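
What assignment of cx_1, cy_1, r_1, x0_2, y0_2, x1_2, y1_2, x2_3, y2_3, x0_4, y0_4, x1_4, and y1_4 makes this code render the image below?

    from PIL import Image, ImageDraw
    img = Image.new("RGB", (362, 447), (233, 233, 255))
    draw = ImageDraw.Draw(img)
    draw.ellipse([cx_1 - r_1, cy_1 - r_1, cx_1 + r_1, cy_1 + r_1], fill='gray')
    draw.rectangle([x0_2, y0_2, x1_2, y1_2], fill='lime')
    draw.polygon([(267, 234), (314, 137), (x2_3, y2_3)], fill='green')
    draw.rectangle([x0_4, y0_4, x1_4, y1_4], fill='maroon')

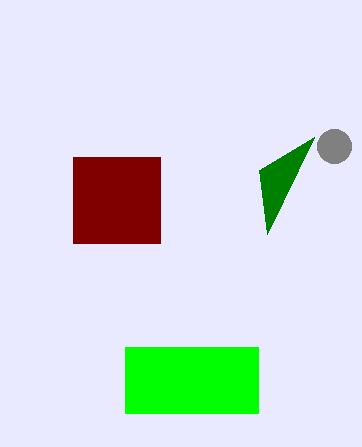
cx_1 = 334; cy_1 = 146; r_1 = 17; x0_2 = 125; y0_2 = 347; x1_2 = 258; y1_2 = 413; x2_3 = 259; y2_3 = 170; x0_4 = 73; y0_4 = 157; x1_4 = 160; y1_4 = 243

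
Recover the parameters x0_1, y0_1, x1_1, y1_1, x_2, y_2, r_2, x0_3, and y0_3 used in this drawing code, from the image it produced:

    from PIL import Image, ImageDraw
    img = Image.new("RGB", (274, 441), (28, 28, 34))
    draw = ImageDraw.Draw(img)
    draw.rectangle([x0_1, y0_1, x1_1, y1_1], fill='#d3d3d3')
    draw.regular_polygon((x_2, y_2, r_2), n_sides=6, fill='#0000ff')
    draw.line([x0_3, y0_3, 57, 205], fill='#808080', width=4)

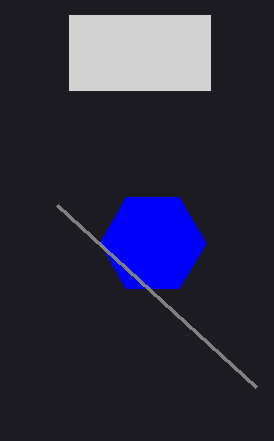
x0_1 = 69
y0_1 = 15
x1_1 = 210
y1_1 = 90
x_2 = 153
y_2 = 243
r_2 = 53
x0_3 = 256
y0_3 = 387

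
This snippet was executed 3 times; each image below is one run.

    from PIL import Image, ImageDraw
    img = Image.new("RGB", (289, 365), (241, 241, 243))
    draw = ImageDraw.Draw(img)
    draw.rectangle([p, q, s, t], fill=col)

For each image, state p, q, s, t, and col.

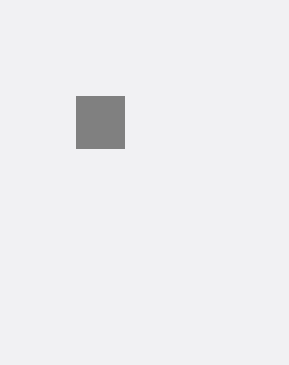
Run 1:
p = 76; q = 96; s = 124; t = 148; col = 'gray'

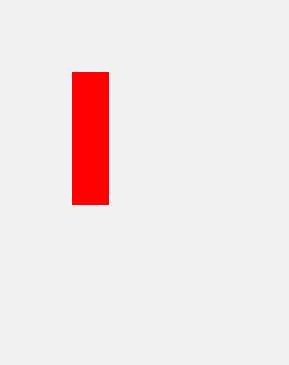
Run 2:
p = 72, q = 72, s = 108, t = 204, col = 'red'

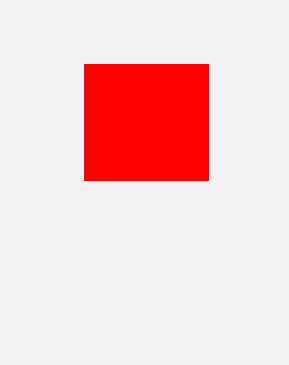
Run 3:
p = 84
q = 64
s = 208
t = 180
col = 'red'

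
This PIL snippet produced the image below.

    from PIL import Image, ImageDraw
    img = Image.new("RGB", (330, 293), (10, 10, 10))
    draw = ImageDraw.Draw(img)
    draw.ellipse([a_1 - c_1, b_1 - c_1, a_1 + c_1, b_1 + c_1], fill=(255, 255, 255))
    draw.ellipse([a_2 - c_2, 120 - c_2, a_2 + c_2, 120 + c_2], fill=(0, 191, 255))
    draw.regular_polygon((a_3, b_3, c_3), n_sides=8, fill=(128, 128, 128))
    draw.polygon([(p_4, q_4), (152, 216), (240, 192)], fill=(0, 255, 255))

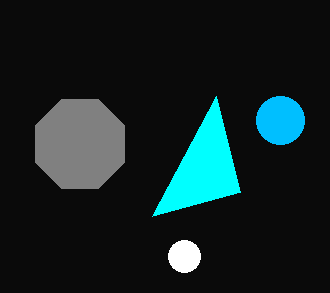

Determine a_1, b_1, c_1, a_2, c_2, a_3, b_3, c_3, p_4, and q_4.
a_1 = 184, b_1 = 256, c_1 = 16, a_2 = 280, c_2 = 24, a_3 = 80, b_3 = 144, c_3 = 48, p_4 = 216, q_4 = 96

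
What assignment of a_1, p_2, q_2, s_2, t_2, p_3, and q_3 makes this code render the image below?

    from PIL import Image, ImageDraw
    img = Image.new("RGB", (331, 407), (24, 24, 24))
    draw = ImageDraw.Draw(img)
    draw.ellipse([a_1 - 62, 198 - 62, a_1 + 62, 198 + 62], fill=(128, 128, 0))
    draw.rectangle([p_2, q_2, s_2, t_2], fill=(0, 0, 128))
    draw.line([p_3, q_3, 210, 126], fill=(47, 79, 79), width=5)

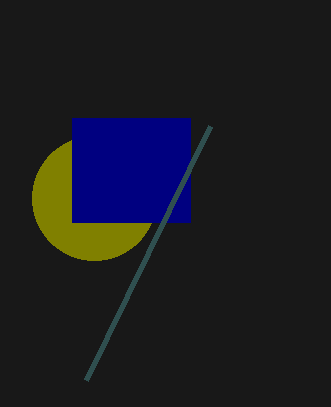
a_1 = 94; p_2 = 72; q_2 = 118; s_2 = 190; t_2 = 222; p_3 = 86; q_3 = 380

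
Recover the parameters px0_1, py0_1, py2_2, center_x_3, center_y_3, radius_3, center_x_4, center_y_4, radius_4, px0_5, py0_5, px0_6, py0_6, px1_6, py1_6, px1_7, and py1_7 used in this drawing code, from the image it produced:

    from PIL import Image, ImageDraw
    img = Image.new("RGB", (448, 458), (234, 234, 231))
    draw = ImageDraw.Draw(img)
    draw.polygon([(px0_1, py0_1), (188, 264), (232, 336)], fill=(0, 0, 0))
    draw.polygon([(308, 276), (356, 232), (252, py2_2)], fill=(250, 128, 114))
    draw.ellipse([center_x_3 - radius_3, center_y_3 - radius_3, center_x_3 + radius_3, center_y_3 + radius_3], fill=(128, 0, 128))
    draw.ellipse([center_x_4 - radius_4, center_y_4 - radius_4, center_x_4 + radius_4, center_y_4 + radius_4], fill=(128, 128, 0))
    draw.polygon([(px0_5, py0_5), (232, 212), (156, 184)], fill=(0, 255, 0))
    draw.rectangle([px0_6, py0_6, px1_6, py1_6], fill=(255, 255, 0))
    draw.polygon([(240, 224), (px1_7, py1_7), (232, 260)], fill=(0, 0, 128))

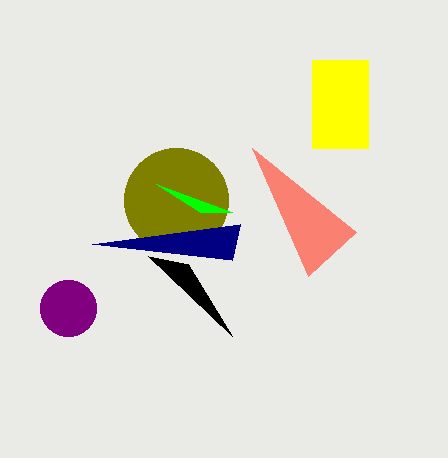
px0_1 = 148, py0_1 = 256, py2_2 = 148, center_x_3 = 68, center_y_3 = 308, radius_3 = 28, center_x_4 = 176, center_y_4 = 200, radius_4 = 52, px0_5 = 200, py0_5 = 212, px0_6 = 312, py0_6 = 60, px1_6 = 368, py1_6 = 148, px1_7 = 92, py1_7 = 244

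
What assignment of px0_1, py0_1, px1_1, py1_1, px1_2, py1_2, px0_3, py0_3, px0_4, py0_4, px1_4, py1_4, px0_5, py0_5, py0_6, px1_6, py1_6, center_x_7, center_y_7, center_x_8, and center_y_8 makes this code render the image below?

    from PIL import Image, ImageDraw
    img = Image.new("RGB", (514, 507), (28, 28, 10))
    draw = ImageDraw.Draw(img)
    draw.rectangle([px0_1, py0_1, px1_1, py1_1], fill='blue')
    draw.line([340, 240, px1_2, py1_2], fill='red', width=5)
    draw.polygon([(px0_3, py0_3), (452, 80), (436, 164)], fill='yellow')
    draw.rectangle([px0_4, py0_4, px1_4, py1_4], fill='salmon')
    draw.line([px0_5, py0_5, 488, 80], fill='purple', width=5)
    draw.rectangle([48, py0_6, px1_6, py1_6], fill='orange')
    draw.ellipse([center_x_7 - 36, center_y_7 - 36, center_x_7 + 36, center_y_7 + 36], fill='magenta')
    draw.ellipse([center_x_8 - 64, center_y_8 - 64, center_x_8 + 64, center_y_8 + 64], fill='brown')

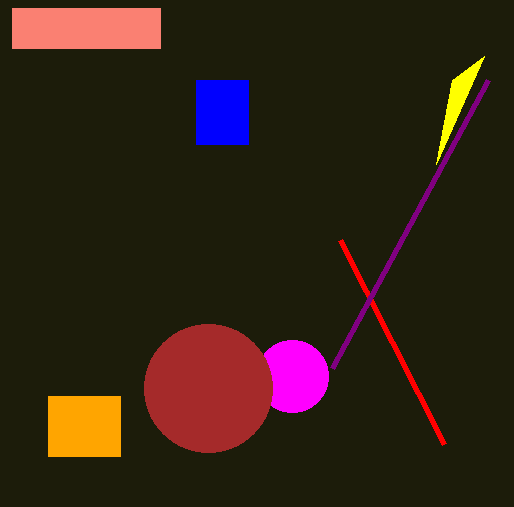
px0_1 = 196; py0_1 = 80; px1_1 = 248; py1_1 = 144; px1_2 = 444; py1_2 = 444; px0_3 = 484; py0_3 = 56; px0_4 = 12; py0_4 = 8; px1_4 = 160; py1_4 = 48; px0_5 = 332; py0_5 = 368; py0_6 = 396; px1_6 = 120; py1_6 = 456; center_x_7 = 292; center_y_7 = 376; center_x_8 = 208; center_y_8 = 388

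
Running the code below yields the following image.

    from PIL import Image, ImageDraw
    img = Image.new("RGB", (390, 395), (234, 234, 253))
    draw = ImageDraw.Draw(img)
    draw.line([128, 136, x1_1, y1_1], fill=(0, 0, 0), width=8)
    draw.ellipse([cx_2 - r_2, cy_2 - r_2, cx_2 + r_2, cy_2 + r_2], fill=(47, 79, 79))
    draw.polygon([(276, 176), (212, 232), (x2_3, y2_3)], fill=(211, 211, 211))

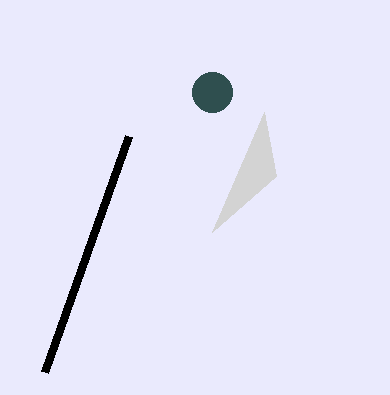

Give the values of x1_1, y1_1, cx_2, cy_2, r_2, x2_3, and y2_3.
x1_1 = 44, y1_1 = 372, cx_2 = 212, cy_2 = 92, r_2 = 20, x2_3 = 264, y2_3 = 112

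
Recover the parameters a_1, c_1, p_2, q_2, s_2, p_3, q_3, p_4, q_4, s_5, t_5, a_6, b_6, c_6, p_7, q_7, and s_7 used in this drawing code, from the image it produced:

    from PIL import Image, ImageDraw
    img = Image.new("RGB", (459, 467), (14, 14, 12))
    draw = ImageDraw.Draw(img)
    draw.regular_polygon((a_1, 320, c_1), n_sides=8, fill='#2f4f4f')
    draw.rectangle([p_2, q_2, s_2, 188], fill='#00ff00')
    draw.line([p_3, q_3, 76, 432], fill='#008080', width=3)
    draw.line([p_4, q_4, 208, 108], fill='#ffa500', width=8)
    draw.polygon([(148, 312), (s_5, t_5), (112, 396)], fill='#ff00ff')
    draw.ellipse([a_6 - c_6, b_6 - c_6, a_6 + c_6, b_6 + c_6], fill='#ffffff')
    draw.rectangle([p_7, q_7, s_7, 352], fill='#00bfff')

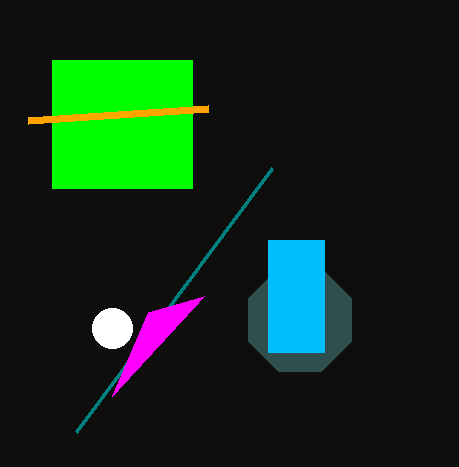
a_1 = 300; c_1 = 56; p_2 = 52; q_2 = 60; s_2 = 192; p_3 = 272; q_3 = 168; p_4 = 28; q_4 = 120; s_5 = 204; t_5 = 296; a_6 = 112; b_6 = 328; c_6 = 20; p_7 = 268; q_7 = 240; s_7 = 324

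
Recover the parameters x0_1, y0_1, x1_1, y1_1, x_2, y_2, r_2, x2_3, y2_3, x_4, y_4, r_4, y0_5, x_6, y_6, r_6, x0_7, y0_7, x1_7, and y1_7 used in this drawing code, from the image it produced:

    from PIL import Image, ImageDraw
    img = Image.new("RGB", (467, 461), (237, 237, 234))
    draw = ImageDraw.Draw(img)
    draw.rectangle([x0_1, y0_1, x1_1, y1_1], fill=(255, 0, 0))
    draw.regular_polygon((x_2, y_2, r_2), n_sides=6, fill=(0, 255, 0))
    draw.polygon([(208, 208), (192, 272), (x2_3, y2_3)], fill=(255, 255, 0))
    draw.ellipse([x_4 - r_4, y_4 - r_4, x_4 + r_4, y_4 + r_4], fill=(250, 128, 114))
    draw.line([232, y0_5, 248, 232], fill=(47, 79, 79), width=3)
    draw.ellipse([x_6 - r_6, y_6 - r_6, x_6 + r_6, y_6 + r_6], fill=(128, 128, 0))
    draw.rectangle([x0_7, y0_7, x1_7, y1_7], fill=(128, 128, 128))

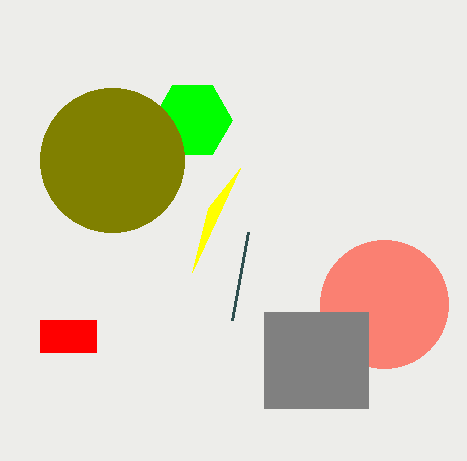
x0_1 = 40, y0_1 = 320, x1_1 = 96, y1_1 = 352, x_2 = 192, y_2 = 120, r_2 = 40, x2_3 = 240, y2_3 = 168, x_4 = 384, y_4 = 304, r_4 = 64, y0_5 = 320, x_6 = 112, y_6 = 160, r_6 = 72, x0_7 = 264, y0_7 = 312, x1_7 = 368, y1_7 = 408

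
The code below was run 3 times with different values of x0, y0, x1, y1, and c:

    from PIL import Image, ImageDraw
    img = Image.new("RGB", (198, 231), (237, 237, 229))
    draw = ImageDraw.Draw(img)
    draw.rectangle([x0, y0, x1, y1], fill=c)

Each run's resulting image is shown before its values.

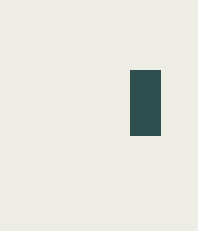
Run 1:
x0 = 130
y0 = 70
x1 = 160
y1 = 135
c = 'darkslategray'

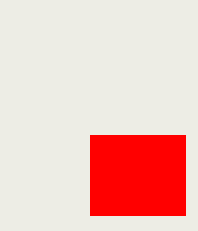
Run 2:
x0 = 90, y0 = 135, x1 = 185, y1 = 215, c = 'red'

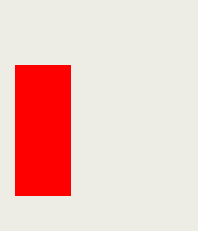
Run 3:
x0 = 15
y0 = 65
x1 = 70
y1 = 195
c = 'red'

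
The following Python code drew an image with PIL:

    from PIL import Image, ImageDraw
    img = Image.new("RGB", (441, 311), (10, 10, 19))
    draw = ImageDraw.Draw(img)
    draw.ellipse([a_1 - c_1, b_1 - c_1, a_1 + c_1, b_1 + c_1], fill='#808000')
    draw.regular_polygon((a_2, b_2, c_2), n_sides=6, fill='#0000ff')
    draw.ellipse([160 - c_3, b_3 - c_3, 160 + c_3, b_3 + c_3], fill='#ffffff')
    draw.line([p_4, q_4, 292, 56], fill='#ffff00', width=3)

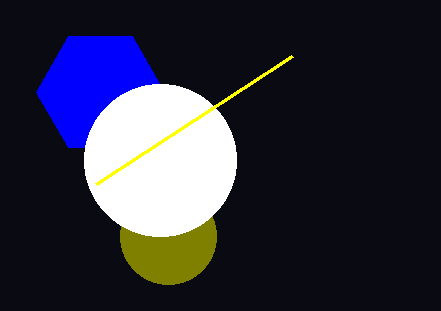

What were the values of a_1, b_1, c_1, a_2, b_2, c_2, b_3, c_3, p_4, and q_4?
a_1 = 168
b_1 = 236
c_1 = 48
a_2 = 100
b_2 = 92
c_2 = 64
b_3 = 160
c_3 = 76
p_4 = 96
q_4 = 184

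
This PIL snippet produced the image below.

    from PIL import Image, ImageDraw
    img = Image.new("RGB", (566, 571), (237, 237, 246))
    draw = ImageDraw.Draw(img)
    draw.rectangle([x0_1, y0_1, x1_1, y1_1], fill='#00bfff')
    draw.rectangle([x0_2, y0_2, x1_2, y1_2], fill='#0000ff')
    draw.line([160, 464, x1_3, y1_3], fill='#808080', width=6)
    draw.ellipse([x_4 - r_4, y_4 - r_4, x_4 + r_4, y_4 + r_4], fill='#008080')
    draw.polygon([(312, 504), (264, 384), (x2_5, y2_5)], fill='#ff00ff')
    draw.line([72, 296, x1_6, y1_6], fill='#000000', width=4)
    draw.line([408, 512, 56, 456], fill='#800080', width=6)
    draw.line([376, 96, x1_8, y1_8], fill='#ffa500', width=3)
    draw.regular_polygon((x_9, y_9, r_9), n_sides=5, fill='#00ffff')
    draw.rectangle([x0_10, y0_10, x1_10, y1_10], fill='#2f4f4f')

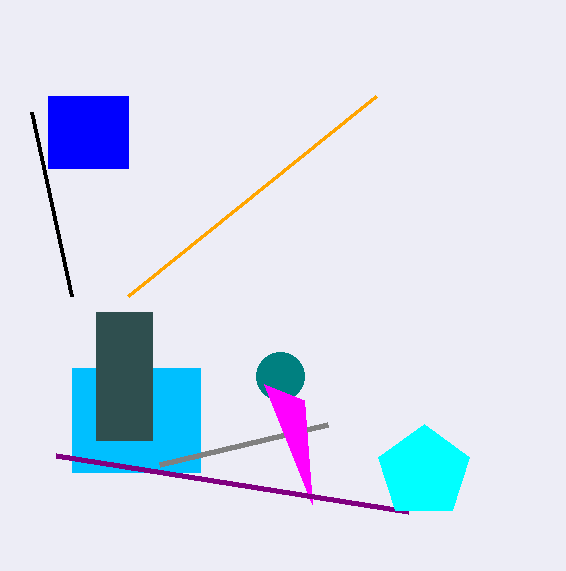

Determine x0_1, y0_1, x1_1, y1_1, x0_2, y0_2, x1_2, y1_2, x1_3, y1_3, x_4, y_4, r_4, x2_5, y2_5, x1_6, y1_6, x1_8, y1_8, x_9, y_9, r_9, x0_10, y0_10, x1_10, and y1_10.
x0_1 = 72, y0_1 = 368, x1_1 = 200, y1_1 = 472, x0_2 = 48, y0_2 = 96, x1_2 = 128, y1_2 = 168, x1_3 = 328, y1_3 = 424, x_4 = 280, y_4 = 376, r_4 = 24, x2_5 = 304, y2_5 = 400, x1_6 = 32, y1_6 = 112, x1_8 = 128, y1_8 = 296, x_9 = 424, y_9 = 472, r_9 = 48, x0_10 = 96, y0_10 = 312, x1_10 = 152, y1_10 = 440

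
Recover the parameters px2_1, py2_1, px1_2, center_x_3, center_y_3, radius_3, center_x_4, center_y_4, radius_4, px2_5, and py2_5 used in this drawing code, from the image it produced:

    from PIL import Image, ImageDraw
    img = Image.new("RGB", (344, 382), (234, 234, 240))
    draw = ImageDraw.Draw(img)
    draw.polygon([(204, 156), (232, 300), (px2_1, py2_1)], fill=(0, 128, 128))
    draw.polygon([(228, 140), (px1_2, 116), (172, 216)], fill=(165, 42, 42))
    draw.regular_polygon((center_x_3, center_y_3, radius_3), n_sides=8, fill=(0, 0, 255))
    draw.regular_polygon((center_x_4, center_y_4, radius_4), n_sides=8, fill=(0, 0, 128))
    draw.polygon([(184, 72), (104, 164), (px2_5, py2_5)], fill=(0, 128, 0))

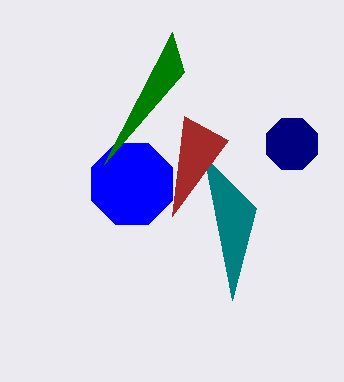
px2_1 = 256; py2_1 = 208; px1_2 = 184; center_x_3 = 132; center_y_3 = 184; radius_3 = 44; center_x_4 = 292; center_y_4 = 144; radius_4 = 28; px2_5 = 172; py2_5 = 32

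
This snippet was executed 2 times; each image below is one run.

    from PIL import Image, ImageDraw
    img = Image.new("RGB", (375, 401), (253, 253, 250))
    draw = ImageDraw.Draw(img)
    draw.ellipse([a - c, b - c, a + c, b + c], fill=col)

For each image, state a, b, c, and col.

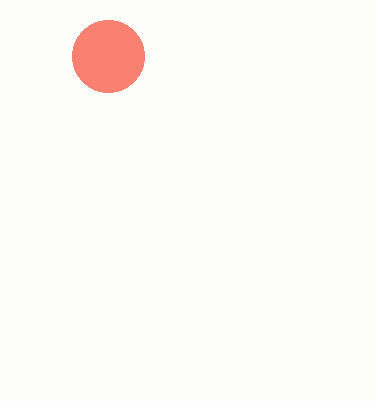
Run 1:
a = 108; b = 56; c = 36; col = 'salmon'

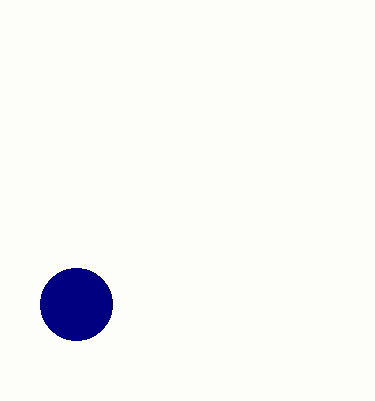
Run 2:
a = 76
b = 304
c = 36
col = 'navy'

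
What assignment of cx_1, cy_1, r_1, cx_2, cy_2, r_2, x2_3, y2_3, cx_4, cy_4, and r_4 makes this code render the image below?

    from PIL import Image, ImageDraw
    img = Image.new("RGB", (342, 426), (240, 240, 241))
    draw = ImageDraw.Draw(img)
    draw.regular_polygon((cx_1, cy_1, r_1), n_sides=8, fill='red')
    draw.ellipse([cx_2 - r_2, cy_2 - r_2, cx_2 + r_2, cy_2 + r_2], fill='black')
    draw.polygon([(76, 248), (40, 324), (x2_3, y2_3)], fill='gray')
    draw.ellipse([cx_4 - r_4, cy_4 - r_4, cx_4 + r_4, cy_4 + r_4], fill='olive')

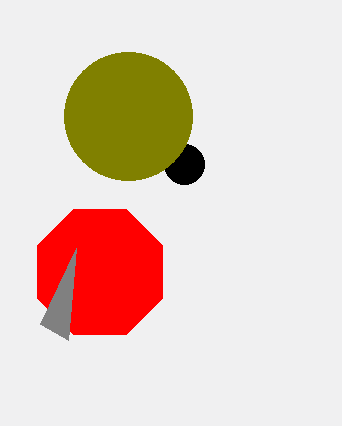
cx_1 = 100; cy_1 = 272; r_1 = 68; cx_2 = 184; cy_2 = 164; r_2 = 20; x2_3 = 68; y2_3 = 340; cx_4 = 128; cy_4 = 116; r_4 = 64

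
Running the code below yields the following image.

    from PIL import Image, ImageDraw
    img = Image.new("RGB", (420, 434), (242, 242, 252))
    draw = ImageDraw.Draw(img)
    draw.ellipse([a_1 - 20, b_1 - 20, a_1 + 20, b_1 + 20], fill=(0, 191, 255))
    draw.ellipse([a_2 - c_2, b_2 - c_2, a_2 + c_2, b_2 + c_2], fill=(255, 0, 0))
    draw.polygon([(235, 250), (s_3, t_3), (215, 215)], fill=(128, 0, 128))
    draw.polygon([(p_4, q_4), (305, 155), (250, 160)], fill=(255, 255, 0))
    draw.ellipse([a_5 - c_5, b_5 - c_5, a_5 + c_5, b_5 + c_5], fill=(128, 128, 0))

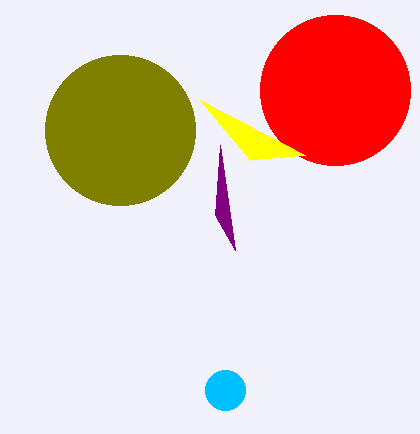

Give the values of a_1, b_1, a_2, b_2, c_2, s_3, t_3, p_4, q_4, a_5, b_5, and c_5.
a_1 = 225
b_1 = 390
a_2 = 335
b_2 = 90
c_2 = 75
s_3 = 220
t_3 = 145
p_4 = 200
q_4 = 100
a_5 = 120
b_5 = 130
c_5 = 75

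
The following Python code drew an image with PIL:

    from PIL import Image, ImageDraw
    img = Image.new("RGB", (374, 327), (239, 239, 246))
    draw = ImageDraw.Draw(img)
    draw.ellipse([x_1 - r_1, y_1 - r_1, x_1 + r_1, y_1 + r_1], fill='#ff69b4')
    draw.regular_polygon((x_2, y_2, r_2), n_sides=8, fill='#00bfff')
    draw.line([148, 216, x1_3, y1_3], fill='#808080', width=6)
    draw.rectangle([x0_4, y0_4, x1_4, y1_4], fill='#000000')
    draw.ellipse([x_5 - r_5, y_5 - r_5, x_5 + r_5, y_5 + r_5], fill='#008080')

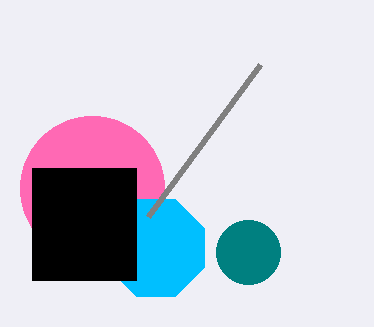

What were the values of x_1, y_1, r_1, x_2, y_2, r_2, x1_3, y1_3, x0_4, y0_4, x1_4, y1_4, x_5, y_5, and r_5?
x_1 = 92, y_1 = 188, r_1 = 72, x_2 = 156, y_2 = 248, r_2 = 52, x1_3 = 260, y1_3 = 64, x0_4 = 32, y0_4 = 168, x1_4 = 136, y1_4 = 280, x_5 = 248, y_5 = 252, r_5 = 32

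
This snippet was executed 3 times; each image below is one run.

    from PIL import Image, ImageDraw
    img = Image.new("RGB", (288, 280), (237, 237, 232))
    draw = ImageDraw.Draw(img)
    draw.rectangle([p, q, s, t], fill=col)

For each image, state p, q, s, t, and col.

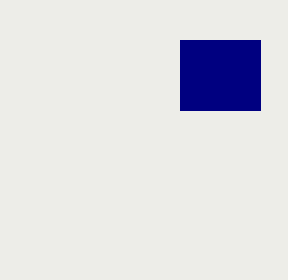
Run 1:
p = 180; q = 40; s = 260; t = 110; col = 'navy'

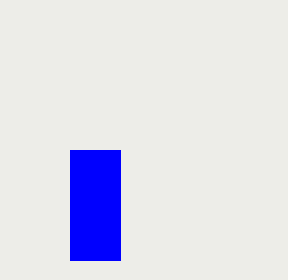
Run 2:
p = 70, q = 150, s = 120, t = 260, col = 'blue'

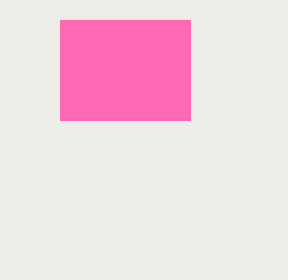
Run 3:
p = 60
q = 20
s = 190
t = 120
col = 'hotpink'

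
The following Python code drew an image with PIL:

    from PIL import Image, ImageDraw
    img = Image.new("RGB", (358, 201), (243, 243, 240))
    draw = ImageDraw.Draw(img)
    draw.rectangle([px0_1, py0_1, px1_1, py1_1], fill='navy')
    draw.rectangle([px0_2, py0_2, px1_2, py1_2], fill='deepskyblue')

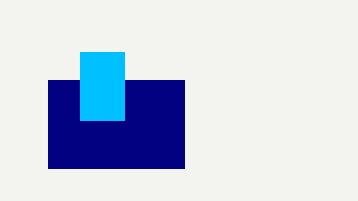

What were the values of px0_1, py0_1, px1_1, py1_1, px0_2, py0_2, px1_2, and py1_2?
px0_1 = 48, py0_1 = 80, px1_1 = 184, py1_1 = 168, px0_2 = 80, py0_2 = 52, px1_2 = 124, py1_2 = 120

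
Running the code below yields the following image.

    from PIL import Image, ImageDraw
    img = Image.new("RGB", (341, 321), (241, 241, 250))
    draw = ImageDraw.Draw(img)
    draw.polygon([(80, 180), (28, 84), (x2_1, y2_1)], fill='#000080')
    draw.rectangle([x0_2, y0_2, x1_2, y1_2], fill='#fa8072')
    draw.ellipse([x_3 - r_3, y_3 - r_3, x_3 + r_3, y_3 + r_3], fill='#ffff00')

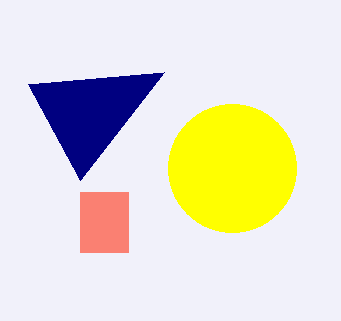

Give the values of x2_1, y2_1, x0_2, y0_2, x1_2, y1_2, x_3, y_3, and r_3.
x2_1 = 164; y2_1 = 72; x0_2 = 80; y0_2 = 192; x1_2 = 128; y1_2 = 252; x_3 = 232; y_3 = 168; r_3 = 64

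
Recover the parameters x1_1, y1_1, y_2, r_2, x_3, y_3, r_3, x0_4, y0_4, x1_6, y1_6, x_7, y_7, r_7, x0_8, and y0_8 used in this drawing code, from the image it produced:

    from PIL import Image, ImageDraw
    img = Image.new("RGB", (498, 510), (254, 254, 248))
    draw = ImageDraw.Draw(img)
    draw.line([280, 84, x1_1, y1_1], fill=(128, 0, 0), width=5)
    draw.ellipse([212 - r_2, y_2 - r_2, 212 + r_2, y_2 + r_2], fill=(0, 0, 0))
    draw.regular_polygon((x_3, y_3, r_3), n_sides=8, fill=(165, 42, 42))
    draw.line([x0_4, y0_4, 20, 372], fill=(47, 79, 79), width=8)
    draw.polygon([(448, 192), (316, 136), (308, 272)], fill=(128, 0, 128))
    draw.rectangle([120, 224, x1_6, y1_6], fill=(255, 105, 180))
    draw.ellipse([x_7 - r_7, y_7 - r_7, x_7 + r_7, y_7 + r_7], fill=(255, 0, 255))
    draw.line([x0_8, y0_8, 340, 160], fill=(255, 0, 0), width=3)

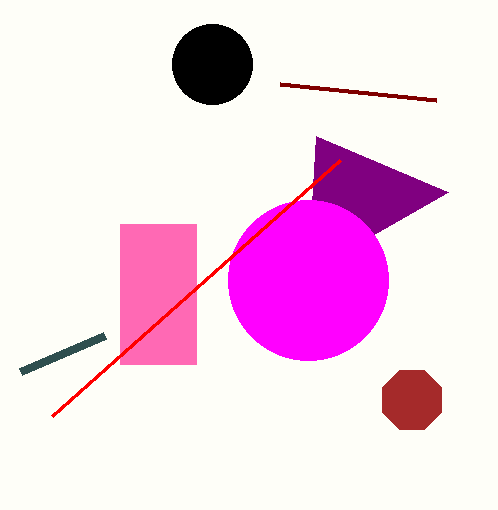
x1_1 = 436, y1_1 = 100, y_2 = 64, r_2 = 40, x_3 = 412, y_3 = 400, r_3 = 32, x0_4 = 104, y0_4 = 336, x1_6 = 196, y1_6 = 364, x_7 = 308, y_7 = 280, r_7 = 80, x0_8 = 52, y0_8 = 416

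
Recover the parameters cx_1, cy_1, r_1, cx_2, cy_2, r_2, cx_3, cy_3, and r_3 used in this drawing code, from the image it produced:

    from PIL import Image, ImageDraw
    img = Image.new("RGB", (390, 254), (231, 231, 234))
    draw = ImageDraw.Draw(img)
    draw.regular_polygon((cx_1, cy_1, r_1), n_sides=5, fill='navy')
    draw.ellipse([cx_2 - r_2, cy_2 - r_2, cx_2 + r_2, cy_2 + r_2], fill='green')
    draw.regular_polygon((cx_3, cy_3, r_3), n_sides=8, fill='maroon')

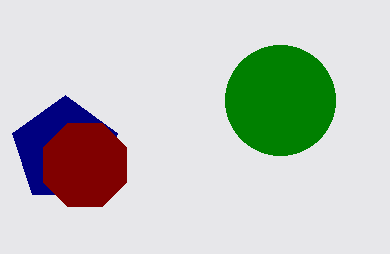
cx_1 = 65
cy_1 = 150
r_1 = 55
cx_2 = 280
cy_2 = 100
r_2 = 55
cx_3 = 85
cy_3 = 165
r_3 = 45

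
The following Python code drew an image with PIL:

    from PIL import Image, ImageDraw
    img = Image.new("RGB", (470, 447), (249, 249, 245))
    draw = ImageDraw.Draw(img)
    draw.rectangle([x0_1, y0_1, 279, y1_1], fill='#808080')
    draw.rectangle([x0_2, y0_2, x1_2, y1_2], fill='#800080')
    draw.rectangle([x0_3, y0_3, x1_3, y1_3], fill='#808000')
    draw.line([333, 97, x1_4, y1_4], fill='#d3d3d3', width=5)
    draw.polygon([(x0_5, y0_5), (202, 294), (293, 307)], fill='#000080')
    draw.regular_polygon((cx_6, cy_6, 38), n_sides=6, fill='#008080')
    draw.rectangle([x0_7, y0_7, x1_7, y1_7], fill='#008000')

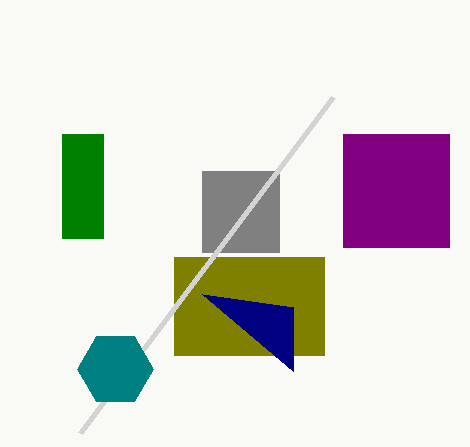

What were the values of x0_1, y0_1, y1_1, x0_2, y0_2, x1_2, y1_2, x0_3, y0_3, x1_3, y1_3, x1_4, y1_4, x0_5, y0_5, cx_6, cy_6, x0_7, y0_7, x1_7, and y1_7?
x0_1 = 202, y0_1 = 171, y1_1 = 252, x0_2 = 343, y0_2 = 134, x1_2 = 449, y1_2 = 247, x0_3 = 174, y0_3 = 257, x1_3 = 324, y1_3 = 355, x1_4 = 80, y1_4 = 433, x0_5 = 293, y0_5 = 371, cx_6 = 115, cy_6 = 369, x0_7 = 62, y0_7 = 134, x1_7 = 103, y1_7 = 238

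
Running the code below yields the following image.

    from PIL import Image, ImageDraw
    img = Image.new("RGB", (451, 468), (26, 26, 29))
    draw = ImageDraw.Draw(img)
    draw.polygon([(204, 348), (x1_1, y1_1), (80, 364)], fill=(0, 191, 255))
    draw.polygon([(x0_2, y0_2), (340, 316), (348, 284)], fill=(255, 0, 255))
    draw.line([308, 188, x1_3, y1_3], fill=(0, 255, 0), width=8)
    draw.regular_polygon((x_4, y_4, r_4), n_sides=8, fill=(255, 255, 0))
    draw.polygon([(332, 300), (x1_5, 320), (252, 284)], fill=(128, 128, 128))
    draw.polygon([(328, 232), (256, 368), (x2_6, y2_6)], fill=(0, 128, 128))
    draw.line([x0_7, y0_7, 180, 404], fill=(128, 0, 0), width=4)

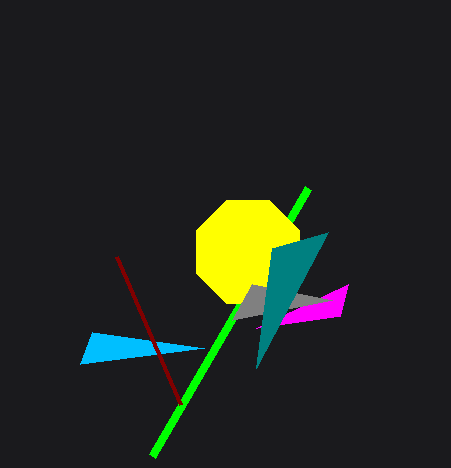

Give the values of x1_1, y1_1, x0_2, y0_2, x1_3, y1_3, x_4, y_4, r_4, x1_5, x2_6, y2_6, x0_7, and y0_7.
x1_1 = 92, y1_1 = 332, x0_2 = 256, y0_2 = 328, x1_3 = 152, y1_3 = 456, x_4 = 248, y_4 = 252, r_4 = 56, x1_5 = 232, x2_6 = 272, y2_6 = 248, x0_7 = 116, y0_7 = 256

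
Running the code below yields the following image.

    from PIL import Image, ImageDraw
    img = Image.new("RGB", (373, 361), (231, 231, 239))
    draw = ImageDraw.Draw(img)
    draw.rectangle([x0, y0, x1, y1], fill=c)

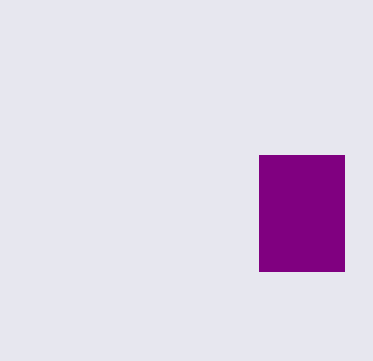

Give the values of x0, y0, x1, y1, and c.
x0 = 259, y0 = 155, x1 = 344, y1 = 271, c = 'purple'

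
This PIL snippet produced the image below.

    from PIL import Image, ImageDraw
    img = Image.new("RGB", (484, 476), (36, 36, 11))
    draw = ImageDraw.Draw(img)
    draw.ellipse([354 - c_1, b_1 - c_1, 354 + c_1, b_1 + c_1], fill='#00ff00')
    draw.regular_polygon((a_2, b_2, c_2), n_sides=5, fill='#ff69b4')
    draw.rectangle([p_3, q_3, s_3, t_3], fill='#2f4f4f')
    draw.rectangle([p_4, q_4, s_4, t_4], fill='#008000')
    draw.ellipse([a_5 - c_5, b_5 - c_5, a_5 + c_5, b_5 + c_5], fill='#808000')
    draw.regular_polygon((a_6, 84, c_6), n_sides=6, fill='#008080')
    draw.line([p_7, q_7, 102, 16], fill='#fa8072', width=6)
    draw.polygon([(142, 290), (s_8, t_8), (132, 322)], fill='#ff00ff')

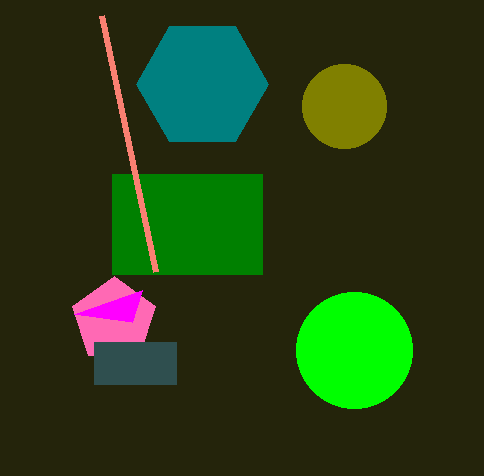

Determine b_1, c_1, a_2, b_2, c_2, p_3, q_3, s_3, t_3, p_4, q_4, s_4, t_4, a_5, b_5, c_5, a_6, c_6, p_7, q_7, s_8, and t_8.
b_1 = 350
c_1 = 58
a_2 = 114
b_2 = 320
c_2 = 44
p_3 = 94
q_3 = 342
s_3 = 176
t_3 = 384
p_4 = 112
q_4 = 174
s_4 = 262
t_4 = 274
a_5 = 344
b_5 = 106
c_5 = 42
a_6 = 202
c_6 = 66
p_7 = 156
q_7 = 272
s_8 = 74
t_8 = 314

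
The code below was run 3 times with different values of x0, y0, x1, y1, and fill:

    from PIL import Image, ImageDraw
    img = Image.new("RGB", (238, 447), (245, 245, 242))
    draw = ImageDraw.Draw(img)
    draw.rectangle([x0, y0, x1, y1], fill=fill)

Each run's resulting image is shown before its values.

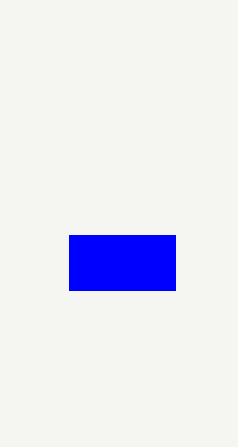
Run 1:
x0 = 69, y0 = 235, x1 = 175, y1 = 290, fill = 'blue'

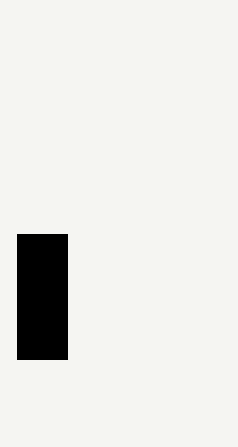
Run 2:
x0 = 17
y0 = 234
x1 = 67
y1 = 359
fill = 'black'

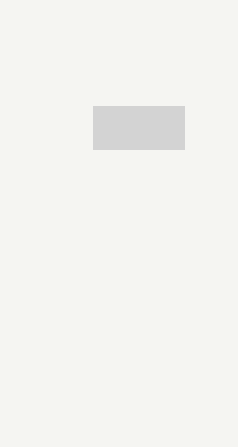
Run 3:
x0 = 93
y0 = 106
x1 = 184
y1 = 149
fill = 'lightgray'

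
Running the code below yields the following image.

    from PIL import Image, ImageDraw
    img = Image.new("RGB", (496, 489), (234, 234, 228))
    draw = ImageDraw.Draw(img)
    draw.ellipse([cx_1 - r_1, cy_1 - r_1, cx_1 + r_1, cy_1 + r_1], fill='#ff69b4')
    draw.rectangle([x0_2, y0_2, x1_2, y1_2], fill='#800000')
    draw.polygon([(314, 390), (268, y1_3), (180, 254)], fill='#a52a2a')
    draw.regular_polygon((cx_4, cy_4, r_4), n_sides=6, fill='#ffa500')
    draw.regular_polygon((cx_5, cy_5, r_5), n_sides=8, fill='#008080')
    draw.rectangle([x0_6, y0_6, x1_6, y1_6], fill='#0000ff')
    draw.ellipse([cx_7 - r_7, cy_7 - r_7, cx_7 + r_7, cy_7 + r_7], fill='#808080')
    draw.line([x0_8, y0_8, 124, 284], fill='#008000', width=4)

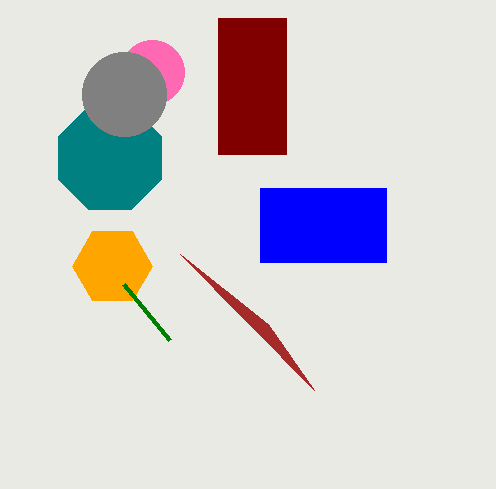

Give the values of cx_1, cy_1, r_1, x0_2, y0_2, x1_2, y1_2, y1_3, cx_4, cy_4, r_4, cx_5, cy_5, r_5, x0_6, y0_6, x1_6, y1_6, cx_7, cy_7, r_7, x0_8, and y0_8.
cx_1 = 152, cy_1 = 72, r_1 = 32, x0_2 = 218, y0_2 = 18, x1_2 = 286, y1_2 = 154, y1_3 = 324, cx_4 = 112, cy_4 = 266, r_4 = 40, cx_5 = 110, cy_5 = 158, r_5 = 56, x0_6 = 260, y0_6 = 188, x1_6 = 386, y1_6 = 262, cx_7 = 124, cy_7 = 94, r_7 = 42, x0_8 = 170, y0_8 = 340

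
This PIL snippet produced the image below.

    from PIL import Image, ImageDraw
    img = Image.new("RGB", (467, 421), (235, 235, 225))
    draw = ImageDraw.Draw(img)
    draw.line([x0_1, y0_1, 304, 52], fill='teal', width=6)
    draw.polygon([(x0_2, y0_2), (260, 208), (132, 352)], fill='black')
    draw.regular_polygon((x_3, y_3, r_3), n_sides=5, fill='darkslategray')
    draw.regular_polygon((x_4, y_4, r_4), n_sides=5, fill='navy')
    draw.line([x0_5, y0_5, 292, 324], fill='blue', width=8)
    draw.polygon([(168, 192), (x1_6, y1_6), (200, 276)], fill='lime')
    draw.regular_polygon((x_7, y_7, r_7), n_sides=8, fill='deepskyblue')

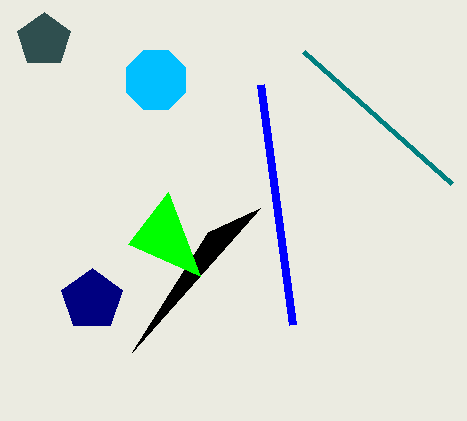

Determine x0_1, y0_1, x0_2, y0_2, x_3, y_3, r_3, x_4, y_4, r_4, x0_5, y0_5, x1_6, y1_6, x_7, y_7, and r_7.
x0_1 = 452; y0_1 = 184; x0_2 = 208; y0_2 = 232; x_3 = 44; y_3 = 40; r_3 = 28; x_4 = 92; y_4 = 300; r_4 = 32; x0_5 = 260; y0_5 = 84; x1_6 = 128; y1_6 = 244; x_7 = 156; y_7 = 80; r_7 = 32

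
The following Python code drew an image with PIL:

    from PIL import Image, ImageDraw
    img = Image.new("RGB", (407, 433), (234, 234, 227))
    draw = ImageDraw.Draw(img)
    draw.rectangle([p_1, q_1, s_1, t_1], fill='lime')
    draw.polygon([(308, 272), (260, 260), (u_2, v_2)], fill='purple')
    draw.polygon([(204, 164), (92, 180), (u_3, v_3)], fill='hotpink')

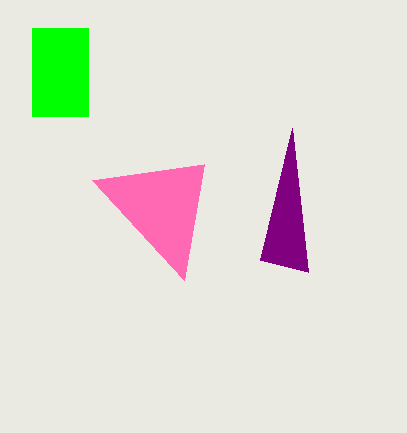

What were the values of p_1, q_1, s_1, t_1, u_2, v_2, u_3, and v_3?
p_1 = 32
q_1 = 28
s_1 = 88
t_1 = 116
u_2 = 292
v_2 = 128
u_3 = 184
v_3 = 280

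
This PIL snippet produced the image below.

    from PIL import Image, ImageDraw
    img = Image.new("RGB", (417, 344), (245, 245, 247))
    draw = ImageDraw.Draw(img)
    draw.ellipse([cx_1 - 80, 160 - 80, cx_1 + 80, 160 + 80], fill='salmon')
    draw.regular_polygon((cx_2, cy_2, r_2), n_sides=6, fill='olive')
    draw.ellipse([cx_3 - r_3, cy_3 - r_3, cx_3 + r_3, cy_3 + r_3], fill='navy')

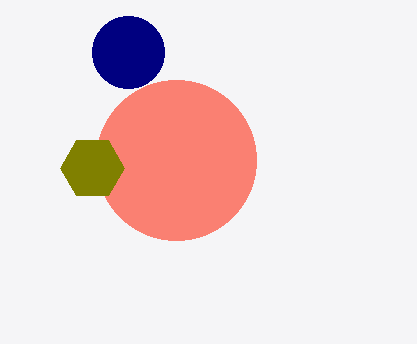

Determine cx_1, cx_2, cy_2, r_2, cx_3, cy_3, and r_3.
cx_1 = 176; cx_2 = 92; cy_2 = 168; r_2 = 32; cx_3 = 128; cy_3 = 52; r_3 = 36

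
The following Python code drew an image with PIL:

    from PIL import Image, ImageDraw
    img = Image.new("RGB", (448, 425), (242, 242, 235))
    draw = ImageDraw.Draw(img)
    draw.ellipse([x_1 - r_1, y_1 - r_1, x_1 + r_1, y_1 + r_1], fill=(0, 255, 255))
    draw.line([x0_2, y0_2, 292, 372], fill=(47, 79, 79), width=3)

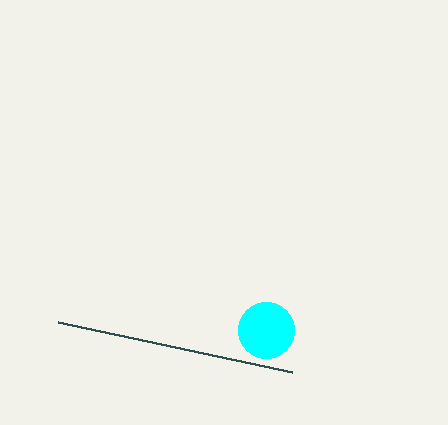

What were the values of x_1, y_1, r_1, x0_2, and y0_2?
x_1 = 266; y_1 = 330; r_1 = 28; x0_2 = 58; y0_2 = 322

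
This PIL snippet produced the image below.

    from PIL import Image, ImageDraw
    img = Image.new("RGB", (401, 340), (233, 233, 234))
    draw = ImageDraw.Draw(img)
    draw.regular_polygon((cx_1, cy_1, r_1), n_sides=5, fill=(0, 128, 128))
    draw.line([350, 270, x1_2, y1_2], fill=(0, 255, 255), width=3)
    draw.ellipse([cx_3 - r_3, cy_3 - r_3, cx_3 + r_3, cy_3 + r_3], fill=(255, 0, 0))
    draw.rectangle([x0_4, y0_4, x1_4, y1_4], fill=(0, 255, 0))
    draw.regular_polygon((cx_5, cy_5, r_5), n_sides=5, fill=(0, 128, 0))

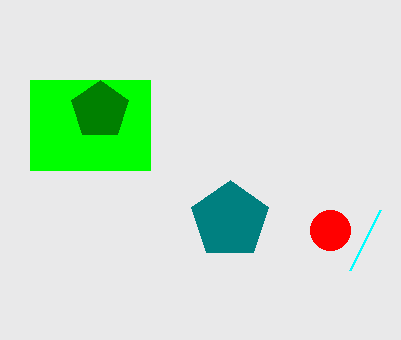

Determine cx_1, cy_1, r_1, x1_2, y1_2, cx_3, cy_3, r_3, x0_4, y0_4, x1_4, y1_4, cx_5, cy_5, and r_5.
cx_1 = 230; cy_1 = 220; r_1 = 40; x1_2 = 380; y1_2 = 210; cx_3 = 330; cy_3 = 230; r_3 = 20; x0_4 = 30; y0_4 = 80; x1_4 = 150; y1_4 = 170; cx_5 = 100; cy_5 = 110; r_5 = 30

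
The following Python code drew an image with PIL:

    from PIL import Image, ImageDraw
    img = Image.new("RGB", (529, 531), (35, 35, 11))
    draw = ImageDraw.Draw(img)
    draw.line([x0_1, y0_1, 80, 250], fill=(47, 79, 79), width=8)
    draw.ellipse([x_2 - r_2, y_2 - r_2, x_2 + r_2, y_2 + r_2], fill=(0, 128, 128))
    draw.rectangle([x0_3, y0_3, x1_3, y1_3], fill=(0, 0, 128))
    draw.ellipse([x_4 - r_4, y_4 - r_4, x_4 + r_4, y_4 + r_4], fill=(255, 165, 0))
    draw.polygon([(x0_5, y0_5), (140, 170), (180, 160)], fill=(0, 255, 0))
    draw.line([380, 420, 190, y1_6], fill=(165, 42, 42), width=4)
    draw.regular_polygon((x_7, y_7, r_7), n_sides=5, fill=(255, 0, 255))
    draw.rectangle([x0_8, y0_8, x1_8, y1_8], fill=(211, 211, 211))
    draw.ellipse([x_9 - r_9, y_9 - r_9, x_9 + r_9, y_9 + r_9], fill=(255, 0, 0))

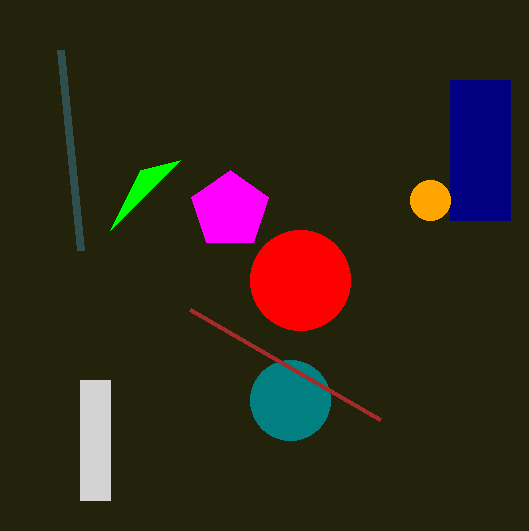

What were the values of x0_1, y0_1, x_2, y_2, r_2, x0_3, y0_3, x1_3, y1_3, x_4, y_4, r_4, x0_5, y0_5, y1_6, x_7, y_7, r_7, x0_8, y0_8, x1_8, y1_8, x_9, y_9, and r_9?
x0_1 = 60
y0_1 = 50
x_2 = 290
y_2 = 400
r_2 = 40
x0_3 = 450
y0_3 = 80
x1_3 = 510
y1_3 = 220
x_4 = 430
y_4 = 200
r_4 = 20
x0_5 = 110
y0_5 = 230
y1_6 = 310
x_7 = 230
y_7 = 210
r_7 = 40
x0_8 = 80
y0_8 = 380
x1_8 = 110
y1_8 = 500
x_9 = 300
y_9 = 280
r_9 = 50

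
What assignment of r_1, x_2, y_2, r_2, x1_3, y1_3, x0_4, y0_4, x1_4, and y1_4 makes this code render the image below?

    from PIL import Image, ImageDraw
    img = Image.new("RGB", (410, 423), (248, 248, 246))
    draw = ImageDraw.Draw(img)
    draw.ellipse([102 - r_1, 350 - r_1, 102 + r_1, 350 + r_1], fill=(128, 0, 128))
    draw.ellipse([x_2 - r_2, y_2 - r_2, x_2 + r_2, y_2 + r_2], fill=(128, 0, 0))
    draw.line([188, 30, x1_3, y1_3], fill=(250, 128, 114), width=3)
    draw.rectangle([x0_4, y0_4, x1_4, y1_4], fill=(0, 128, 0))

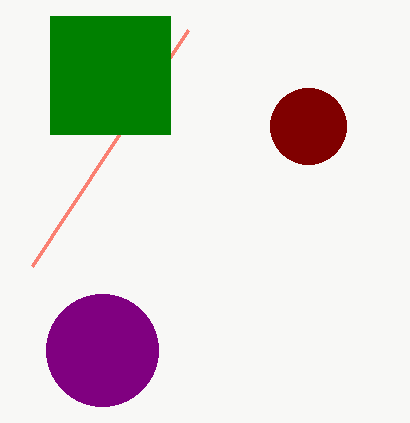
r_1 = 56; x_2 = 308; y_2 = 126; r_2 = 38; x1_3 = 32; y1_3 = 266; x0_4 = 50; y0_4 = 16; x1_4 = 170; y1_4 = 134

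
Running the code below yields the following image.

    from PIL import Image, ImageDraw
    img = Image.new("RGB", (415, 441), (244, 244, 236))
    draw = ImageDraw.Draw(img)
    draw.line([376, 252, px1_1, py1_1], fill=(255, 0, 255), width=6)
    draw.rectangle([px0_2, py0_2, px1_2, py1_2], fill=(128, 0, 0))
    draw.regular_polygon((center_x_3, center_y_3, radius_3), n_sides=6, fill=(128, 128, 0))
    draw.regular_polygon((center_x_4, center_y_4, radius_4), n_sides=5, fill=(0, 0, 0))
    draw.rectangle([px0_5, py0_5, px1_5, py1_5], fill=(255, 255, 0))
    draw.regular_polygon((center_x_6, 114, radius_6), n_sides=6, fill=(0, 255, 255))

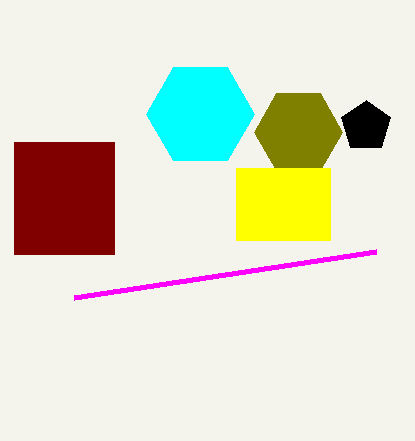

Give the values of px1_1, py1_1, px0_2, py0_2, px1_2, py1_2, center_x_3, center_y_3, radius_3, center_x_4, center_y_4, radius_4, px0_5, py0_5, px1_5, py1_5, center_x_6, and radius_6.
px1_1 = 74, py1_1 = 298, px0_2 = 14, py0_2 = 142, px1_2 = 114, py1_2 = 254, center_x_3 = 298, center_y_3 = 132, radius_3 = 44, center_x_4 = 366, center_y_4 = 126, radius_4 = 26, px0_5 = 236, py0_5 = 168, px1_5 = 330, py1_5 = 240, center_x_6 = 200, radius_6 = 54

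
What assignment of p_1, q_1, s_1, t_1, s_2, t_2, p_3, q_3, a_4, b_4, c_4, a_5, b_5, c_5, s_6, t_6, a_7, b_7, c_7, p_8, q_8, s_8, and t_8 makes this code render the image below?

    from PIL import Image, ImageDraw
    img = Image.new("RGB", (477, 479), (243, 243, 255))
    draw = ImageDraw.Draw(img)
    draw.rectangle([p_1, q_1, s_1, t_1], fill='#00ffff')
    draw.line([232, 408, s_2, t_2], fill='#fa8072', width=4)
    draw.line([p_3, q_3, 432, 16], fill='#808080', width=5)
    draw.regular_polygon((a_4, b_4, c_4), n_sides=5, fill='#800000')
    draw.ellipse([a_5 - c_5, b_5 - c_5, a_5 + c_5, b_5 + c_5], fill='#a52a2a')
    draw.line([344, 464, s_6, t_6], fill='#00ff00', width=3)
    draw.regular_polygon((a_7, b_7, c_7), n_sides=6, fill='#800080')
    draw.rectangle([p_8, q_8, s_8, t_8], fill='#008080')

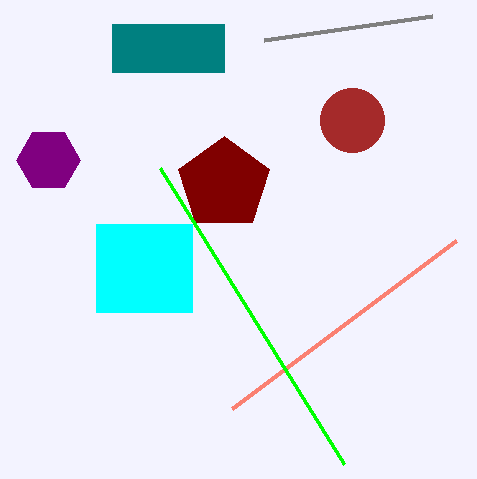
p_1 = 96; q_1 = 224; s_1 = 192; t_1 = 312; s_2 = 456; t_2 = 240; p_3 = 264; q_3 = 40; a_4 = 224; b_4 = 184; c_4 = 48; a_5 = 352; b_5 = 120; c_5 = 32; s_6 = 160; t_6 = 168; a_7 = 48; b_7 = 160; c_7 = 32; p_8 = 112; q_8 = 24; s_8 = 224; t_8 = 72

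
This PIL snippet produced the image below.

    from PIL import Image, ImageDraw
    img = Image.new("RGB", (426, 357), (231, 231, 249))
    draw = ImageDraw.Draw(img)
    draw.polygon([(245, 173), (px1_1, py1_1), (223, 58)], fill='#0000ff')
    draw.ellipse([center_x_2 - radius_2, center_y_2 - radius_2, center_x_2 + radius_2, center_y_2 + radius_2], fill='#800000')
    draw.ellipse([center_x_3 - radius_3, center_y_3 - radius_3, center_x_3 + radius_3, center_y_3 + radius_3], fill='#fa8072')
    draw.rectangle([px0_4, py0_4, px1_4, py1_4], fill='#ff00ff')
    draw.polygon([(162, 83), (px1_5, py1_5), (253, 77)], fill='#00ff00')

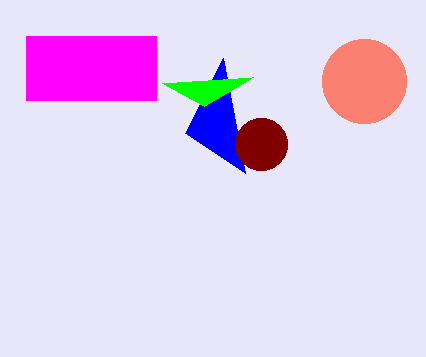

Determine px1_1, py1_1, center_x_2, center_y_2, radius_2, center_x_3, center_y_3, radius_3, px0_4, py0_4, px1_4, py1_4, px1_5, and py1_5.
px1_1 = 185; py1_1 = 133; center_x_2 = 261; center_y_2 = 144; radius_2 = 26; center_x_3 = 364; center_y_3 = 81; radius_3 = 42; px0_4 = 26; py0_4 = 36; px1_4 = 156; py1_4 = 100; px1_5 = 204; py1_5 = 106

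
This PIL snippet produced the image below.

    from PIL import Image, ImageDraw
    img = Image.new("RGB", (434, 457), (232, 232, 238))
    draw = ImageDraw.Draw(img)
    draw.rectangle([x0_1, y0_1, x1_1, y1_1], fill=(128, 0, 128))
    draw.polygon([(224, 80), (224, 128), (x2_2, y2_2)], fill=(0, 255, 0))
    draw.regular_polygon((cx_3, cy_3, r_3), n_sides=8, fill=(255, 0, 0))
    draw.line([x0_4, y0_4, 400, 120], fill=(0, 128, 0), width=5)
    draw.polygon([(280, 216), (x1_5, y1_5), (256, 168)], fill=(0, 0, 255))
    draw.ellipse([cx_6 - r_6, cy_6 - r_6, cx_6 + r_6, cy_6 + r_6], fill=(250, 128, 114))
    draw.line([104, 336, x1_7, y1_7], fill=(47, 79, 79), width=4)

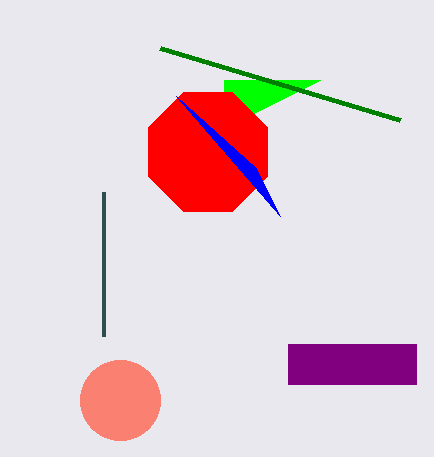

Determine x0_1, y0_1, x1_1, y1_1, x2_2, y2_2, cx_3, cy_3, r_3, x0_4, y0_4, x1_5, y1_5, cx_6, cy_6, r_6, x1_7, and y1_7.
x0_1 = 288
y0_1 = 344
x1_1 = 416
y1_1 = 384
x2_2 = 320
y2_2 = 80
cx_3 = 208
cy_3 = 152
r_3 = 64
x0_4 = 160
y0_4 = 48
x1_5 = 176
y1_5 = 96
cx_6 = 120
cy_6 = 400
r_6 = 40
x1_7 = 104
y1_7 = 192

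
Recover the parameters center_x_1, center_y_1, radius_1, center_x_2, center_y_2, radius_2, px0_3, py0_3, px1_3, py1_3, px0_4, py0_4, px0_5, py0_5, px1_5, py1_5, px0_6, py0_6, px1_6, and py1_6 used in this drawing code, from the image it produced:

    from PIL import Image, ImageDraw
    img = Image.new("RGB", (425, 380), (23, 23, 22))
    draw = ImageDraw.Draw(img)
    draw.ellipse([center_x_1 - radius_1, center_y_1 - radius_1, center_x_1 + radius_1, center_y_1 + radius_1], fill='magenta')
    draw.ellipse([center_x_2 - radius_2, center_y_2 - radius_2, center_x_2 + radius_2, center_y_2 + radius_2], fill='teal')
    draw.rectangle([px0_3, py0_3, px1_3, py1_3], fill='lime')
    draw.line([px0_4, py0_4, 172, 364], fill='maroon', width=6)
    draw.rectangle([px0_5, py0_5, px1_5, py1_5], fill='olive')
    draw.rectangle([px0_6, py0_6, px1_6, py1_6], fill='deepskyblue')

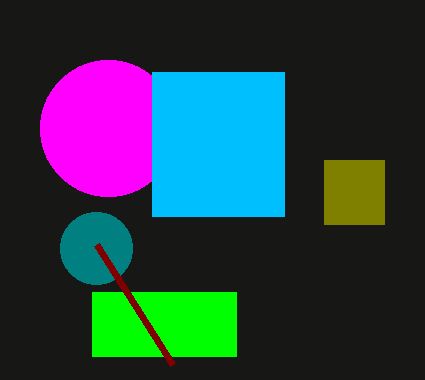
center_x_1 = 108
center_y_1 = 128
radius_1 = 68
center_x_2 = 96
center_y_2 = 248
radius_2 = 36
px0_3 = 92
py0_3 = 292
px1_3 = 236
py1_3 = 356
px0_4 = 96
py0_4 = 244
px0_5 = 324
py0_5 = 160
px1_5 = 384
py1_5 = 224
px0_6 = 152
py0_6 = 72
px1_6 = 284
py1_6 = 216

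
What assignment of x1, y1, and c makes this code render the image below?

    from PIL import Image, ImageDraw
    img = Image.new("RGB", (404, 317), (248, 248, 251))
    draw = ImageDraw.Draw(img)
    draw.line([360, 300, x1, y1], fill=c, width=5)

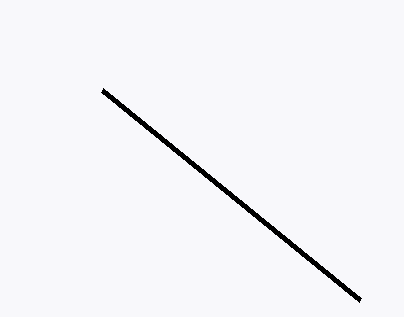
x1 = 102, y1 = 90, c = 'black'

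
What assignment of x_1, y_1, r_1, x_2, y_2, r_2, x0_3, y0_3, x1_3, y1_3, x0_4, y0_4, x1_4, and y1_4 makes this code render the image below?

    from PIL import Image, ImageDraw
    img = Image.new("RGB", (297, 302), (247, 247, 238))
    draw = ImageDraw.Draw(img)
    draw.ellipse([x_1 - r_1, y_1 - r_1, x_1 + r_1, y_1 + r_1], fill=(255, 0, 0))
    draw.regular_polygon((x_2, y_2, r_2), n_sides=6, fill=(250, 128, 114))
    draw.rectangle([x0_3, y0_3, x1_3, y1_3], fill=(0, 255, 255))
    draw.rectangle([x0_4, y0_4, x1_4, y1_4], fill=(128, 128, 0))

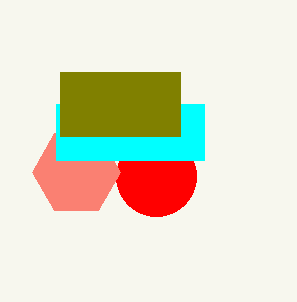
x_1 = 156; y_1 = 176; r_1 = 40; x_2 = 76; y_2 = 172; r_2 = 44; x0_3 = 56; y0_3 = 104; x1_3 = 204; y1_3 = 160; x0_4 = 60; y0_4 = 72; x1_4 = 180; y1_4 = 136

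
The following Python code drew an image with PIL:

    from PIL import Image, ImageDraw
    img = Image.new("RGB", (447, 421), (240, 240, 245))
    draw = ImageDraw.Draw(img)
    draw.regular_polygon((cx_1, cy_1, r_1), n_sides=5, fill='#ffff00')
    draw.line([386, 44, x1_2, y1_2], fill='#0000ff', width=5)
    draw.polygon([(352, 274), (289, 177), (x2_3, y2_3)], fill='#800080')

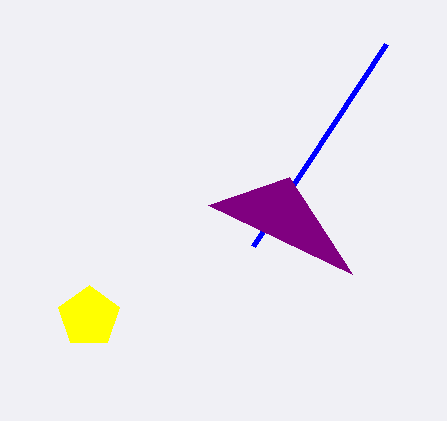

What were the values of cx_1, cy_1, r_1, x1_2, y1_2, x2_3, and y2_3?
cx_1 = 89
cy_1 = 317
r_1 = 32
x1_2 = 253
y1_2 = 246
x2_3 = 208
y2_3 = 205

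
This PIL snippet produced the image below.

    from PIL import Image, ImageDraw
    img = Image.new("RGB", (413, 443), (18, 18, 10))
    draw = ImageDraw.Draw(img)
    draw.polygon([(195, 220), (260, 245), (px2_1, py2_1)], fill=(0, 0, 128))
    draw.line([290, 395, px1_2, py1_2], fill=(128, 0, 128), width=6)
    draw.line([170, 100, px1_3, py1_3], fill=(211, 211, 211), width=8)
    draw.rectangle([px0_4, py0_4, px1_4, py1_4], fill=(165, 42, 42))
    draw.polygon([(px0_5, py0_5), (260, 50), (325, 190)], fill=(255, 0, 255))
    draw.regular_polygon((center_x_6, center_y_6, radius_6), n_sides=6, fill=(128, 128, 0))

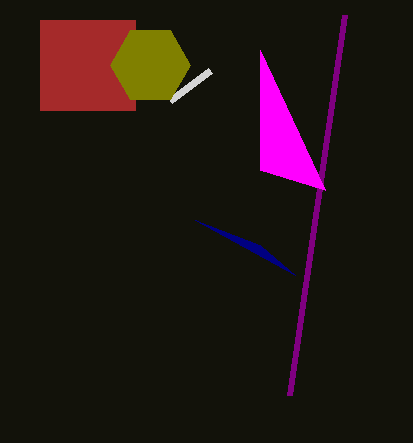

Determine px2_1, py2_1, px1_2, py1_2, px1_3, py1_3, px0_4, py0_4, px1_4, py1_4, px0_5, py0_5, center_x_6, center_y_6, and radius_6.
px2_1 = 295; py2_1 = 275; px1_2 = 345; py1_2 = 15; px1_3 = 210; py1_3 = 70; px0_4 = 40; py0_4 = 20; px1_4 = 135; py1_4 = 110; px0_5 = 260; py0_5 = 170; center_x_6 = 150; center_y_6 = 65; radius_6 = 40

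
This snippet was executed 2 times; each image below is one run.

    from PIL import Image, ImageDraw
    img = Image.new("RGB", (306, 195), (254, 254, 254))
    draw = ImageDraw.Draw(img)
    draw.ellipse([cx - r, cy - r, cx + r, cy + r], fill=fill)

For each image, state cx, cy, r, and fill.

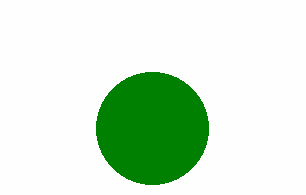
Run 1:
cx = 152, cy = 128, r = 56, fill = 'green'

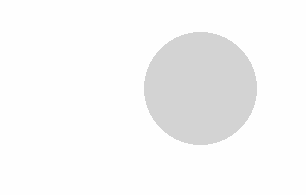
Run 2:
cx = 200; cy = 88; r = 56; fill = 'lightgray'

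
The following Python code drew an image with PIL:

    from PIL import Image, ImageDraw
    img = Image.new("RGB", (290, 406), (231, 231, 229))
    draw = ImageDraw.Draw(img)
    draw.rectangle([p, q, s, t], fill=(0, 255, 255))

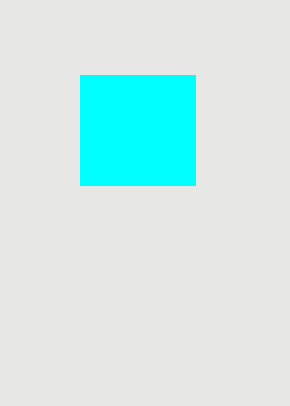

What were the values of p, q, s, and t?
p = 80; q = 75; s = 195; t = 185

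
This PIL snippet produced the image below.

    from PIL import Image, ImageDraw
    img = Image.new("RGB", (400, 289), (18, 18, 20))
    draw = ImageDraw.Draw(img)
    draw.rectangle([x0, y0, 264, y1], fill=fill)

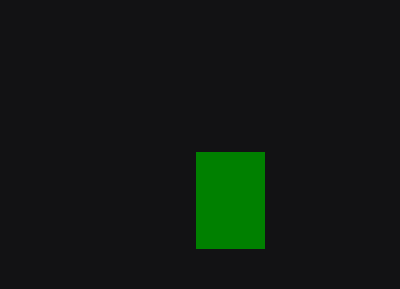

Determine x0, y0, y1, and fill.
x0 = 196; y0 = 152; y1 = 248; fill = 'green'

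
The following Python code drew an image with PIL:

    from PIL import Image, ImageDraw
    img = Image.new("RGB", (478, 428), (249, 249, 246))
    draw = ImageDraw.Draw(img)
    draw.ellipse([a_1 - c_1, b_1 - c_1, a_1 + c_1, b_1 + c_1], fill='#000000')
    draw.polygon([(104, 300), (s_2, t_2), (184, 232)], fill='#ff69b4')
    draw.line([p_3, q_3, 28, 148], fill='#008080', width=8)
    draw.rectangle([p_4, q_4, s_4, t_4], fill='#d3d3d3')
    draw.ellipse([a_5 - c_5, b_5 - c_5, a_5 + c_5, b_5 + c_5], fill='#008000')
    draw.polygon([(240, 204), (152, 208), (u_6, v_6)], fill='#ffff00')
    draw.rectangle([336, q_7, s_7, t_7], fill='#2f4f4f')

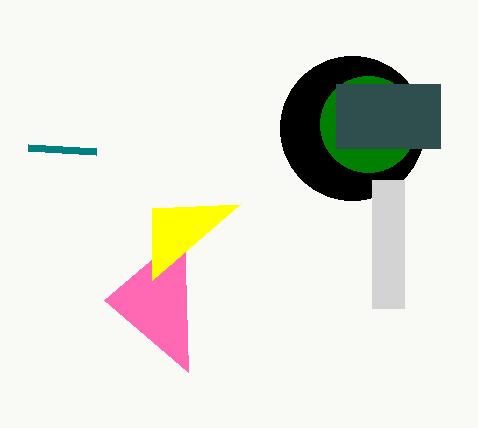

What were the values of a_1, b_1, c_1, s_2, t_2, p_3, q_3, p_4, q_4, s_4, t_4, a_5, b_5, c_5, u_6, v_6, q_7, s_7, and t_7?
a_1 = 352, b_1 = 128, c_1 = 72, s_2 = 188, t_2 = 372, p_3 = 96, q_3 = 152, p_4 = 372, q_4 = 180, s_4 = 404, t_4 = 308, a_5 = 368, b_5 = 124, c_5 = 48, u_6 = 152, v_6 = 280, q_7 = 84, s_7 = 440, t_7 = 148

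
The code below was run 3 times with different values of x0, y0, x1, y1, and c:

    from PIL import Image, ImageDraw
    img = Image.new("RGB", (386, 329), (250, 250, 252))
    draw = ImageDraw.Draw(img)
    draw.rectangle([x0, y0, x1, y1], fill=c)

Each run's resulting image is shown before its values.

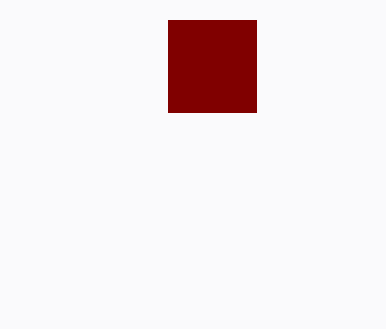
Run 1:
x0 = 168, y0 = 20, x1 = 256, y1 = 112, c = 'maroon'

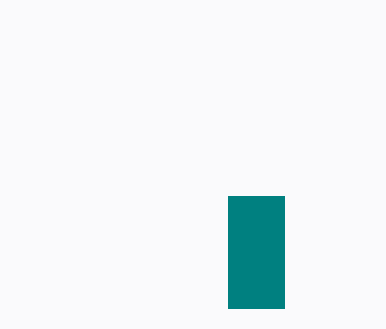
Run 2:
x0 = 228; y0 = 196; x1 = 284; y1 = 308; c = 'teal'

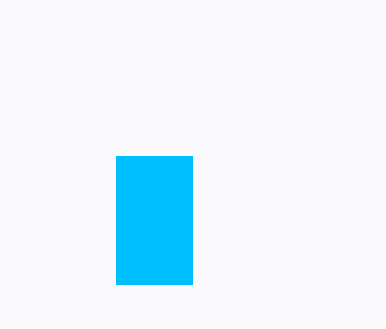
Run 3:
x0 = 116; y0 = 156; x1 = 192; y1 = 284; c = 'deepskyblue'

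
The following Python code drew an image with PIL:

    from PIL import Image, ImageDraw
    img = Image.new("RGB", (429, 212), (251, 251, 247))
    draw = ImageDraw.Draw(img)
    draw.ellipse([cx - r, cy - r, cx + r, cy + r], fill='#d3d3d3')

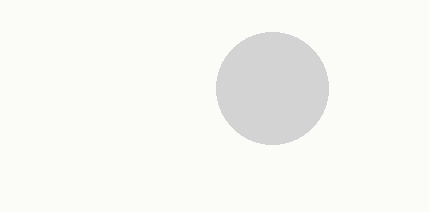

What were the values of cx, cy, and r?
cx = 272; cy = 88; r = 56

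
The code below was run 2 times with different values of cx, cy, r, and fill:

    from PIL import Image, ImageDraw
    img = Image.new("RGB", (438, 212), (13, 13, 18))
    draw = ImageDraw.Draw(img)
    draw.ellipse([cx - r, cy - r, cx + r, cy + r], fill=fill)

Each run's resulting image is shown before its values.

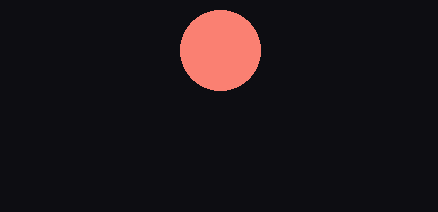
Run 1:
cx = 220; cy = 50; r = 40; fill = 'salmon'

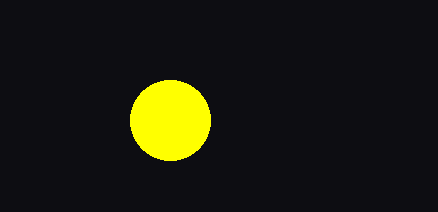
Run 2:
cx = 170; cy = 120; r = 40; fill = 'yellow'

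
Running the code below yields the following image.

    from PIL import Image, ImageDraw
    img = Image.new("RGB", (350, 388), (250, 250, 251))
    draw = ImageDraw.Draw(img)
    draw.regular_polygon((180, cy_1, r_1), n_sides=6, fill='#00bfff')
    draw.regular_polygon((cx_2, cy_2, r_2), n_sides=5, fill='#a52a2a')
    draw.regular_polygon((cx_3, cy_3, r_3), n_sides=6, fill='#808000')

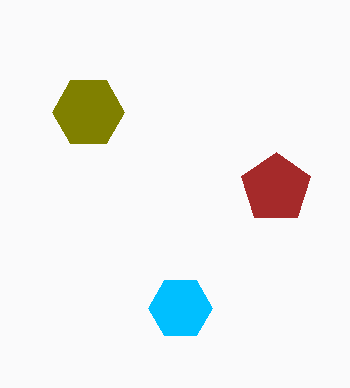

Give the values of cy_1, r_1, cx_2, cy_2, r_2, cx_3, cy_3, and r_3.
cy_1 = 308; r_1 = 32; cx_2 = 276; cy_2 = 188; r_2 = 36; cx_3 = 88; cy_3 = 112; r_3 = 36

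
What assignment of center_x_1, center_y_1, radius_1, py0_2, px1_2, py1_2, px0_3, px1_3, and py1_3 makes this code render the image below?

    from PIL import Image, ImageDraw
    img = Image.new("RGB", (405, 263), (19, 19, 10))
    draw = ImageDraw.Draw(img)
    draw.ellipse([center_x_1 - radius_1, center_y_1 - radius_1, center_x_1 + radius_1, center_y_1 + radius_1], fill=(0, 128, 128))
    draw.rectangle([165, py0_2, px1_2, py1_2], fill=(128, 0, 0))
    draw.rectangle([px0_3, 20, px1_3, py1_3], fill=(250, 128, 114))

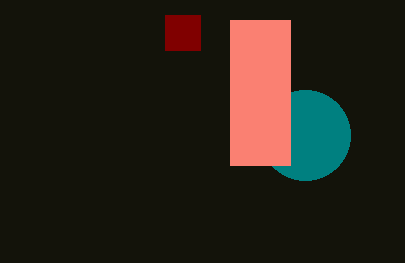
center_x_1 = 305
center_y_1 = 135
radius_1 = 45
py0_2 = 15
px1_2 = 200
py1_2 = 50
px0_3 = 230
px1_3 = 290
py1_3 = 165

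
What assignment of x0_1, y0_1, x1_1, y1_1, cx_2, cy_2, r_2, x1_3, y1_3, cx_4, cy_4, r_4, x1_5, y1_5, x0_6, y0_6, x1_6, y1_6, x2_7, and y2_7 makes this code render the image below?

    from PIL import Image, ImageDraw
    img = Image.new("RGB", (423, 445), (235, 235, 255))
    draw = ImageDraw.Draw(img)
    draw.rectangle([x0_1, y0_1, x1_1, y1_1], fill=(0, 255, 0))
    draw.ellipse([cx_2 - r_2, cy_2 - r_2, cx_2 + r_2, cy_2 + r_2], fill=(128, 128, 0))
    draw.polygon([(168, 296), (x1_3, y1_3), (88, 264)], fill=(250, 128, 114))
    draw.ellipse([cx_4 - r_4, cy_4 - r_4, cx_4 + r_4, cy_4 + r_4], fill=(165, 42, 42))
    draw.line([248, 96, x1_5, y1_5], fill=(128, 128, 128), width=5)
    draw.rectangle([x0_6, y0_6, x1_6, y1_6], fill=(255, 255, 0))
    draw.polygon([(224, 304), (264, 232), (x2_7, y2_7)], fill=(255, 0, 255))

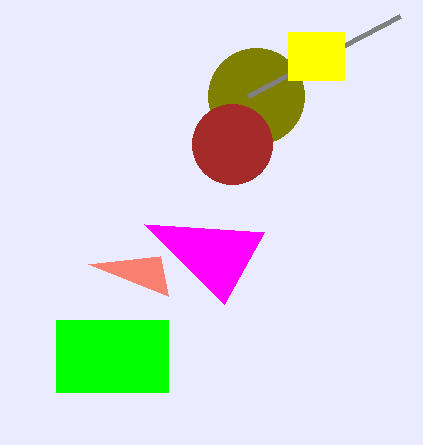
x0_1 = 56, y0_1 = 320, x1_1 = 168, y1_1 = 392, cx_2 = 256, cy_2 = 96, r_2 = 48, x1_3 = 160, y1_3 = 256, cx_4 = 232, cy_4 = 144, r_4 = 40, x1_5 = 400, y1_5 = 16, x0_6 = 288, y0_6 = 32, x1_6 = 344, y1_6 = 80, x2_7 = 144, y2_7 = 224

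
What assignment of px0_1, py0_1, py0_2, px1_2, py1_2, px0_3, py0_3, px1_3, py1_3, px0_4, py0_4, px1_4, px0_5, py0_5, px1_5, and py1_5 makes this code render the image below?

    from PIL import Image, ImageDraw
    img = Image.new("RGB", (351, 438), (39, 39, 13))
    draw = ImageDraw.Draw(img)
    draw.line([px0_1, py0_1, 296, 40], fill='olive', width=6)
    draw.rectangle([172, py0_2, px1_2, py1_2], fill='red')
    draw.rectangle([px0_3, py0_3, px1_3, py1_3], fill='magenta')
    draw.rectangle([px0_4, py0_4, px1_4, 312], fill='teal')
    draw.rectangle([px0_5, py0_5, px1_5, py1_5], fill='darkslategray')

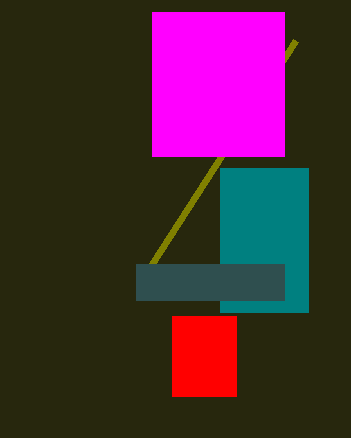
px0_1 = 152, py0_1 = 264, py0_2 = 316, px1_2 = 236, py1_2 = 396, px0_3 = 152, py0_3 = 12, px1_3 = 284, py1_3 = 156, px0_4 = 220, py0_4 = 168, px1_4 = 308, px0_5 = 136, py0_5 = 264, px1_5 = 284, py1_5 = 300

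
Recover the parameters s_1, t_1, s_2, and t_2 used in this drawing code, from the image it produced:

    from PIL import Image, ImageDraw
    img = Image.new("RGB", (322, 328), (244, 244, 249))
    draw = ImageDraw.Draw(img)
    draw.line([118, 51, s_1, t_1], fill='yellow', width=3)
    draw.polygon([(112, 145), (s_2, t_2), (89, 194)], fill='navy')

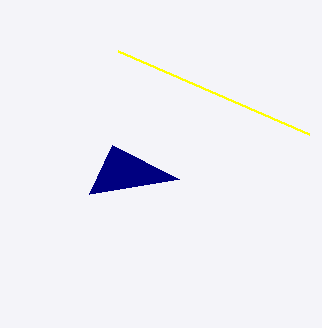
s_1 = 309, t_1 = 134, s_2 = 179, t_2 = 179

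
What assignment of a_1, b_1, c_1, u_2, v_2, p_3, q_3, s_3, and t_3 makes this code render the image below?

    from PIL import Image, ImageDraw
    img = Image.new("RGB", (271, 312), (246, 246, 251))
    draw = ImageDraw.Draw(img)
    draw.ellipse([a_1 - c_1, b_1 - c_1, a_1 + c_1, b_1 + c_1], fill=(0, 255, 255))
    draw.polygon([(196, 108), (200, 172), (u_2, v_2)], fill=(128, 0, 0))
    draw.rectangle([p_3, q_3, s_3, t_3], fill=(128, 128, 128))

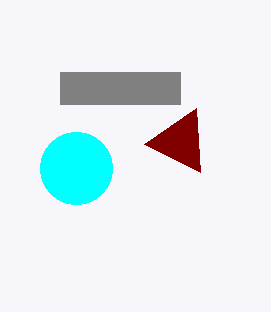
a_1 = 76, b_1 = 168, c_1 = 36, u_2 = 144, v_2 = 144, p_3 = 60, q_3 = 72, s_3 = 180, t_3 = 104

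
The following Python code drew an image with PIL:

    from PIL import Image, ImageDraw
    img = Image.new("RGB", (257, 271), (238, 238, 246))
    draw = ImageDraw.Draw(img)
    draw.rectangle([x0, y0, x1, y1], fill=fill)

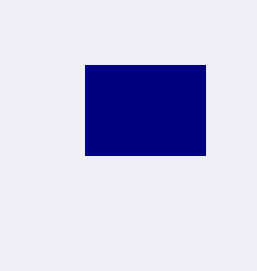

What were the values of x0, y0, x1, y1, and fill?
x0 = 85
y0 = 65
x1 = 205
y1 = 155
fill = 'navy'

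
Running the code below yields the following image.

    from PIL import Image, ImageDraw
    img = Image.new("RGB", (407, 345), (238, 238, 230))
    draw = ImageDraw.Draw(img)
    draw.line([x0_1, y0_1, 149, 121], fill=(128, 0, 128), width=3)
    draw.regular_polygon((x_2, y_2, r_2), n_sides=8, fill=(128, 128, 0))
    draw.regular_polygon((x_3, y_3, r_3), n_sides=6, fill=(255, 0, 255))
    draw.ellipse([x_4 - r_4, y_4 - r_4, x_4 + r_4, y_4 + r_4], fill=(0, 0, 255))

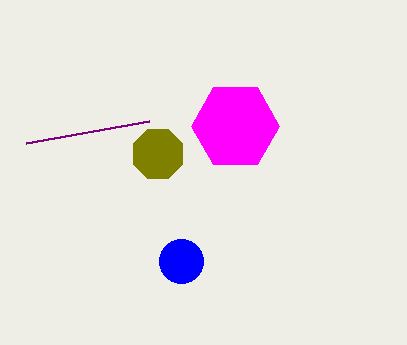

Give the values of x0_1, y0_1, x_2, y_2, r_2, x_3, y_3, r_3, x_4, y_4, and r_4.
x0_1 = 26, y0_1 = 143, x_2 = 158, y_2 = 154, r_2 = 27, x_3 = 235, y_3 = 126, r_3 = 44, x_4 = 181, y_4 = 261, r_4 = 22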